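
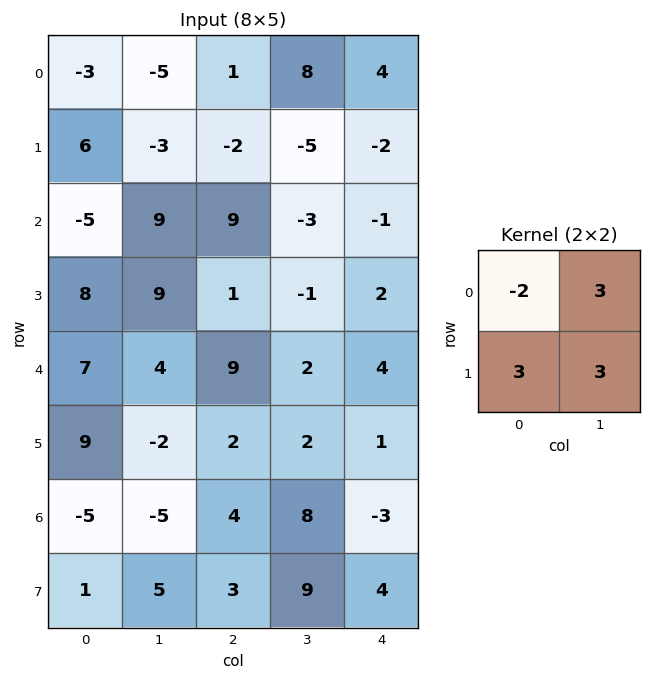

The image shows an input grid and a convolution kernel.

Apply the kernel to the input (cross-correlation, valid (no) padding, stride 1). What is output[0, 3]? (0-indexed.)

-25

The receptive field on the input at this output position is [8 4 / -5 -2]. Elementwise product with the kernel and sum: 8·-2 + 4·3 + -5·3 + -2·3.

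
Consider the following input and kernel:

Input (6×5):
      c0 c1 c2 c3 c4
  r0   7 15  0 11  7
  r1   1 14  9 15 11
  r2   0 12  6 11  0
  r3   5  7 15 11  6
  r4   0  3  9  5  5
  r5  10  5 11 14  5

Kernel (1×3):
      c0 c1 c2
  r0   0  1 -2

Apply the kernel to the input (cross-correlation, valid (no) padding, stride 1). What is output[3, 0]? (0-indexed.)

-23

The receptive field on the input at this output position is [5 7 15]. Elementwise product with the kernel and sum: 7·1 + 15·-2.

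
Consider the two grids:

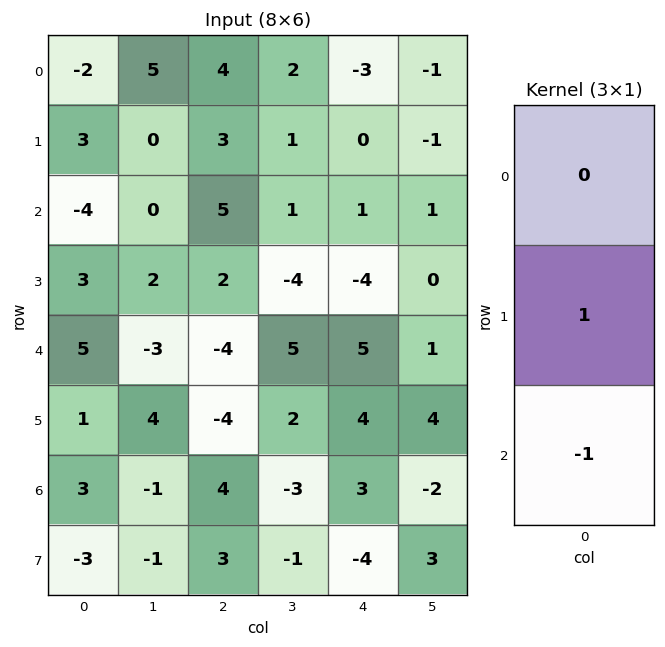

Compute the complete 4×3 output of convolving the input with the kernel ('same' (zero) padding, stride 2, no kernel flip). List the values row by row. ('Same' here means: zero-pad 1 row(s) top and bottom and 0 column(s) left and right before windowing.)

Output[0,0]: The receptive field on the zero-padded input at this output position is [0 / -2 / 3]. Elementwise product with the kernel and sum: -2·1 + 3·-1.
Output[0,1]: The receptive field on the zero-padded input at this output position is [0 / 4 / 3]. Elementwise product with the kernel and sum: 4·1 + 3·-1.

-5 1 -3
-7 3 5
4 0 1
6 1 7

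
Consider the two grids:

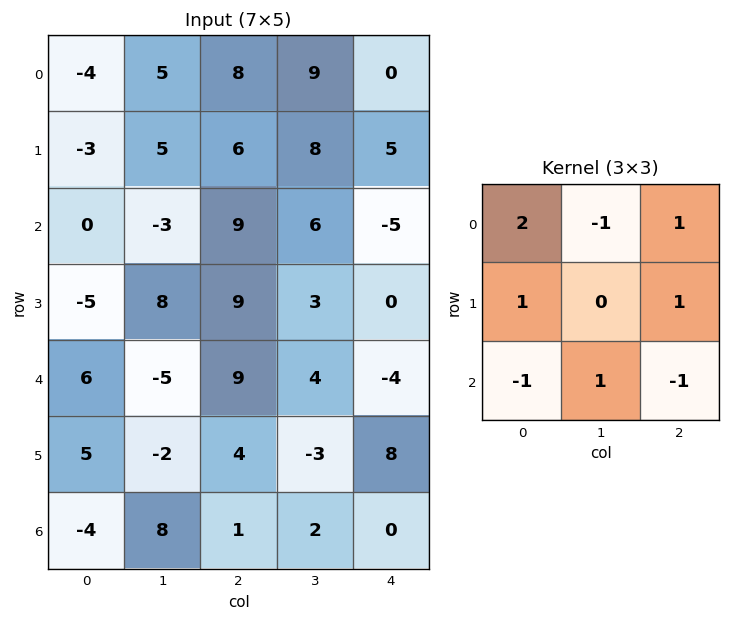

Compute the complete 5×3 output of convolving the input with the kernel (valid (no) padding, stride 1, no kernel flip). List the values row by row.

Output[0,0]: The receptive field on the input at this output position is [-4 5 8 / -3 5 6 / 0 -3 9]. Elementwise product with the kernel and sum: -4·2 + 5·-1 + 8·1 + -3·1 + 6·1 + 0·-1 + -3·1 + 9·-1.
Output[0,1]: The receptive field on the input at this output position is [5 8 9 / 5 6 8 / -3 9 6]. Elementwise product with the kernel and sum: 5·2 + 8·-1 + 9·1 + 5·1 + 8·1 + -3·-1 + 9·1 + 6·-1.

-14 30 20
8 13 7
-4 12 15
-5 18 5
46 -29 23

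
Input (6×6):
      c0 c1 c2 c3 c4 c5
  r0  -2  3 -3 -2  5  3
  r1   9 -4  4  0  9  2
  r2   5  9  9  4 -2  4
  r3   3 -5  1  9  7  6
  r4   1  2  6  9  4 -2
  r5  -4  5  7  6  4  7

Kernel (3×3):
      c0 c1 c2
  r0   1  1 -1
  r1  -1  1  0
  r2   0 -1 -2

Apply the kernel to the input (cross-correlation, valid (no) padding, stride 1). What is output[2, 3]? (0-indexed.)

-4

The receptive field on the input at this output position is [4 -2 4 / 9 7 6 / 9 4 -2]. Elementwise product with the kernel and sum: 4·1 + -2·1 + 4·-1 + 9·-1 + 7·1 + 4·-1 + -2·-2.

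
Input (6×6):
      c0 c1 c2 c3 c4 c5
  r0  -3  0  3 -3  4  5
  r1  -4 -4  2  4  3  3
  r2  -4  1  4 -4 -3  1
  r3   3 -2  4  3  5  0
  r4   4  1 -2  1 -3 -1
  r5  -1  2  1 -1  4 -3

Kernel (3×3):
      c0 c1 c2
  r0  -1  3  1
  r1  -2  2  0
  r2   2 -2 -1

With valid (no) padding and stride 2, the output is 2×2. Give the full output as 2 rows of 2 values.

-8 15
9 -24

Output[0,0]: The receptive field on the input at this output position is [-3 0 3 / -4 -4 2 / -4 1 4]. Elementwise product with the kernel and sum: -3·-1 + 0·3 + 3·1 + -4·-2 + -4·2 + -4·2 + 1·-2 + 4·-1.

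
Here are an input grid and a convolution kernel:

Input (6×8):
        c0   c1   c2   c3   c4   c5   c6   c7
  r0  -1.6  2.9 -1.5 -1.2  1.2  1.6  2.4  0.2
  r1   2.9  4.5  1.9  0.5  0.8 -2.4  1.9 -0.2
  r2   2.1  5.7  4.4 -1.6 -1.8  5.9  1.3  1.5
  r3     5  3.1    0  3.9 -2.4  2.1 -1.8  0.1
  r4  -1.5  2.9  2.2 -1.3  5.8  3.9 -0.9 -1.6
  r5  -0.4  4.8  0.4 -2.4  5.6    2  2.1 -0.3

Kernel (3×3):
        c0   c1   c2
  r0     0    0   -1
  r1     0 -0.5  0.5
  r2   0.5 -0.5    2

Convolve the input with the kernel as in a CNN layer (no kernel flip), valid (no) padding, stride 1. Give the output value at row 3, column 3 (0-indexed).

The receptive field on the input at this output position is [3.9 -2.4 2.1 / -1.3 5.8 3.9 / -2.4 5.6 2]. Elementwise product with the kernel and sum: 2.1·-1 + 5.8·-0.5 + 3.9·0.5 + -2.4·0.5 + 5.6·-0.5 + 2·2.

-3.05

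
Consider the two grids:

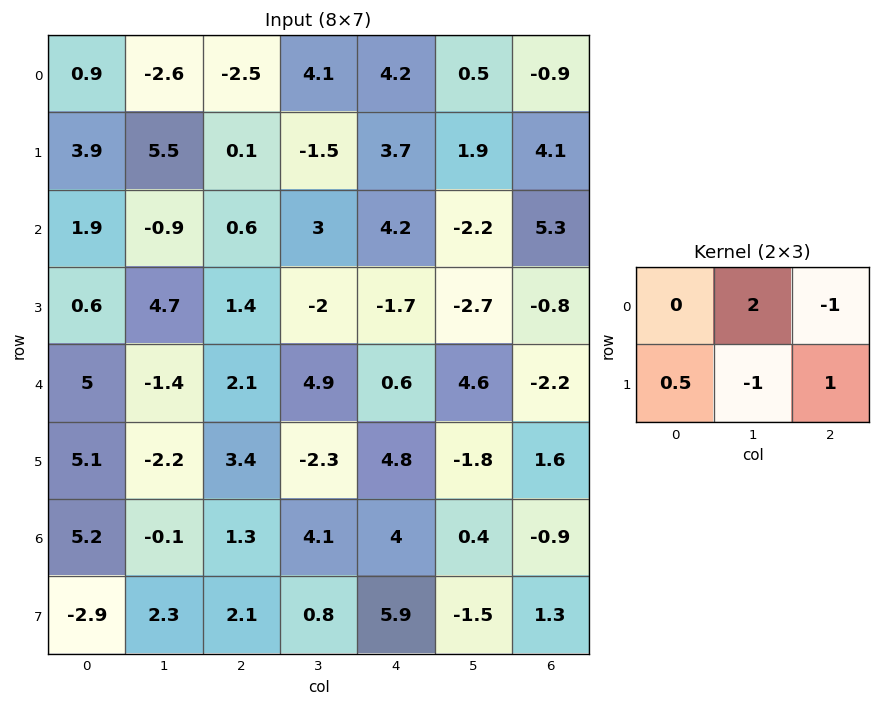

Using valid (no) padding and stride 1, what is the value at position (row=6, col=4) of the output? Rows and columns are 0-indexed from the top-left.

7.45

The receptive field on the input at this output position is [4 0.4 -0.9 / 5.9 -1.5 1.3]. Elementwise product with the kernel and sum: 0.4·2 + -0.9·-1 + 5.9·0.5 + -1.5·-1 + 1.3·1.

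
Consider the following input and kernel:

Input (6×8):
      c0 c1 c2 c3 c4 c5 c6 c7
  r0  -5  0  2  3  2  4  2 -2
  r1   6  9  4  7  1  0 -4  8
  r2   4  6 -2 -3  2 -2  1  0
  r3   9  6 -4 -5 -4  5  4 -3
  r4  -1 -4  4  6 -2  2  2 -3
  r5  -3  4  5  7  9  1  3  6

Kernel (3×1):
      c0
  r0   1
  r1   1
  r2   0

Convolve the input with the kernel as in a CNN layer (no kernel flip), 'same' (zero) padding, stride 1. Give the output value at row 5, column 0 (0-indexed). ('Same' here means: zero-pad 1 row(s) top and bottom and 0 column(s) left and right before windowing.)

-4

The receptive field on the zero-padded input at this output position is [-1 / -3 / 0]. Elementwise product with the kernel and sum: -1·1 + -3·1.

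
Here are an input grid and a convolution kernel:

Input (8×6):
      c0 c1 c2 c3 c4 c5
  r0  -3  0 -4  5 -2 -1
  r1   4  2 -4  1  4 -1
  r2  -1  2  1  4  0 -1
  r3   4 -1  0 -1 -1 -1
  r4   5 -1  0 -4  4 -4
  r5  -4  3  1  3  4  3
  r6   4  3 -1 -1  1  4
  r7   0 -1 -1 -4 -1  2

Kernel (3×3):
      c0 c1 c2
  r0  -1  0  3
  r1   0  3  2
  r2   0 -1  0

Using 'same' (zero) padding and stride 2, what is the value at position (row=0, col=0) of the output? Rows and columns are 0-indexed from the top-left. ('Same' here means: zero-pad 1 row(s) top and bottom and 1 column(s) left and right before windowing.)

The receptive field on the zero-padded input at this output position is [0 0 0 / 0 -3 0 / 0 4 2]. Elementwise product with the kernel and sum: 0·-1 + 0·3 + -3·3 + 0·2 + 4·-1.

-13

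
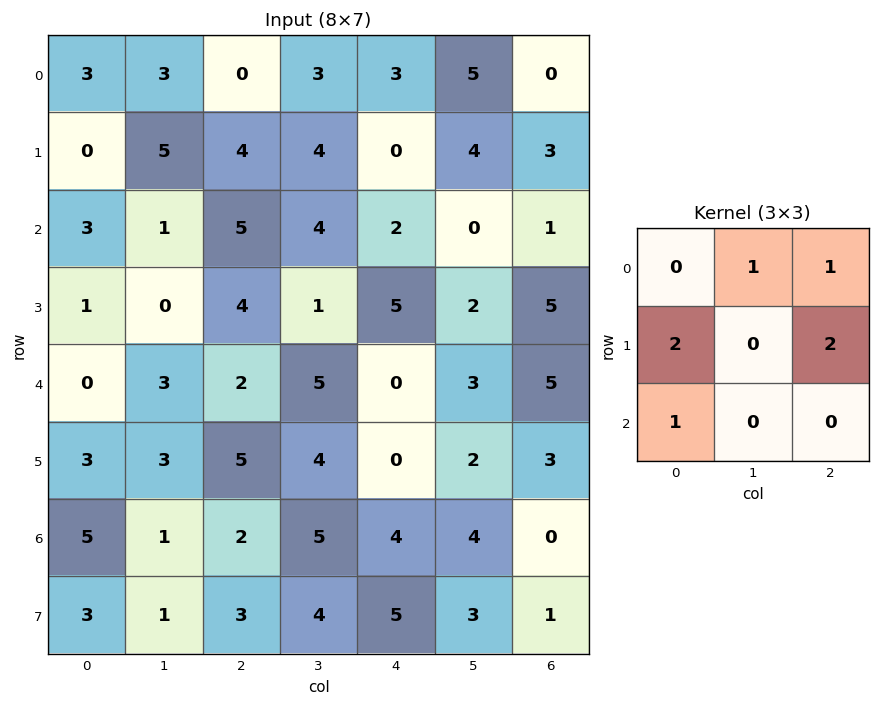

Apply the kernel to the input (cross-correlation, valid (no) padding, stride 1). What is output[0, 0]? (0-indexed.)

The receptive field on the input at this output position is [3 3 0 / 0 5 4 / 3 1 5]. Elementwise product with the kernel and sum: 3·1 + 0·1 + 0·2 + 4·2 + 3·1.

14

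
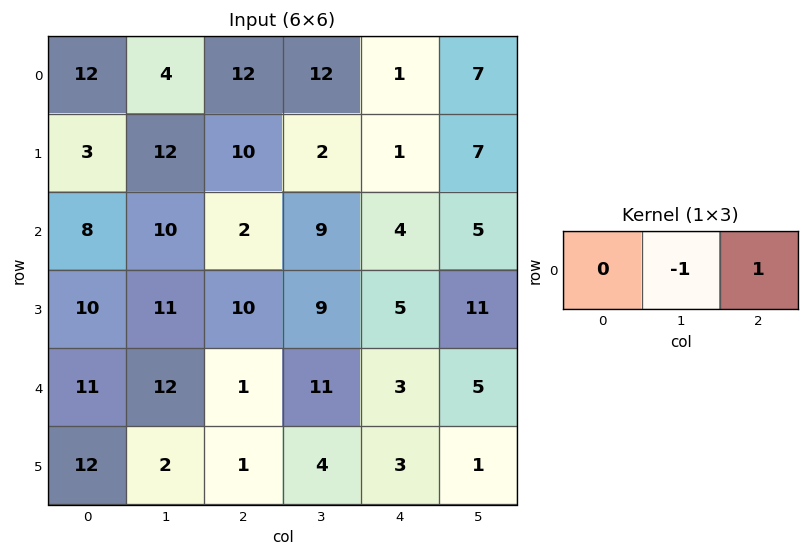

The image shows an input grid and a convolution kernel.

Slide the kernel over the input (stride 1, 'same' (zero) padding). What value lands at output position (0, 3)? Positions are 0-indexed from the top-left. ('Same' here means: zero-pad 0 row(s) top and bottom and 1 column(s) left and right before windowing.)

-11

The receptive field on the zero-padded input at this output position is [12 12 1]. Elementwise product with the kernel and sum: 12·-1 + 1·1.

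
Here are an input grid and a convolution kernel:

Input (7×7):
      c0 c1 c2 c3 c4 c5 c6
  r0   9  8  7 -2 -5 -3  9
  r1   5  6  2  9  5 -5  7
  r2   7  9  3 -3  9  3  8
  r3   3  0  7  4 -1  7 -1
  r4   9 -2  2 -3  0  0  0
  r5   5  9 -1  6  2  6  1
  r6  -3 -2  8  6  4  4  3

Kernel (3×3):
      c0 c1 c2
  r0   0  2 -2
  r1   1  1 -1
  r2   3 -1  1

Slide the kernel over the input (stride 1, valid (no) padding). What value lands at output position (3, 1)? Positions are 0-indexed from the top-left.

43

The receptive field on the input at this output position is [0 7 4 / -2 2 -3 / 9 -1 6]. Elementwise product with the kernel and sum: 7·2 + 4·-2 + -2·1 + 2·1 + -3·-1 + 9·3 + -1·-1 + 6·1.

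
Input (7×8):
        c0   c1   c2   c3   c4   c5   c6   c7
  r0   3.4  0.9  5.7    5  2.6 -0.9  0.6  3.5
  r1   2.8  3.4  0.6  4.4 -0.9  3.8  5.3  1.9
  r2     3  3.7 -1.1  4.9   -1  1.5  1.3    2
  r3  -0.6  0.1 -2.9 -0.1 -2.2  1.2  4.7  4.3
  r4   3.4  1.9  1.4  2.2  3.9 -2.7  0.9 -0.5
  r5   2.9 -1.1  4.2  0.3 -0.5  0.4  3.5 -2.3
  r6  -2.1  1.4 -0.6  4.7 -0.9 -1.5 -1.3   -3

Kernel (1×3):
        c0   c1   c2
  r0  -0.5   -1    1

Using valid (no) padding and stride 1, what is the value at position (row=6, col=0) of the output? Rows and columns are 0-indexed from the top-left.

The receptive field on the input at this output position is [-2.1 1.4 -0.6]. Elementwise product with the kernel and sum: -2.1·-0.5 + 1.4·-1 + -0.6·1.

-0.95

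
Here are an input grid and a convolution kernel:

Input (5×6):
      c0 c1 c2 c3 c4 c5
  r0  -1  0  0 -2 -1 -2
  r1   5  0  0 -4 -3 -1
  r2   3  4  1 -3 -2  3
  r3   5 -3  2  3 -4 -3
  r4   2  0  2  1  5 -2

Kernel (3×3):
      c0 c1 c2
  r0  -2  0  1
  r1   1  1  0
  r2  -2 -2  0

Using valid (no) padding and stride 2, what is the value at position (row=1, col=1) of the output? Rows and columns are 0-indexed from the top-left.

-5

The receptive field on the input at this output position is [1 -3 -2 / 2 3 -4 / 2 1 5]. Elementwise product with the kernel and sum: 1·-2 + -2·1 + 2·1 + 3·1 + 2·-2 + 1·-2.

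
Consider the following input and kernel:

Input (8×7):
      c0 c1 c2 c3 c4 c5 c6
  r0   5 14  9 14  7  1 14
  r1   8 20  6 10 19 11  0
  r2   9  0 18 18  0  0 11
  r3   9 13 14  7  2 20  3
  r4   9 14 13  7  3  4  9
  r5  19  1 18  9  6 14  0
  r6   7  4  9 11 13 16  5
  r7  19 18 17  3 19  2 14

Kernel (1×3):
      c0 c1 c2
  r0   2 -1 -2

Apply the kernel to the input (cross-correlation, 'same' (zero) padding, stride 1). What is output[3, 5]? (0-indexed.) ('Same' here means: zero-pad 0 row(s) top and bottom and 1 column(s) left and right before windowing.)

The receptive field on the zero-padded input at this output position is [2 20 3]. Elementwise product with the kernel and sum: 2·2 + 20·-1 + 3·-2.

-22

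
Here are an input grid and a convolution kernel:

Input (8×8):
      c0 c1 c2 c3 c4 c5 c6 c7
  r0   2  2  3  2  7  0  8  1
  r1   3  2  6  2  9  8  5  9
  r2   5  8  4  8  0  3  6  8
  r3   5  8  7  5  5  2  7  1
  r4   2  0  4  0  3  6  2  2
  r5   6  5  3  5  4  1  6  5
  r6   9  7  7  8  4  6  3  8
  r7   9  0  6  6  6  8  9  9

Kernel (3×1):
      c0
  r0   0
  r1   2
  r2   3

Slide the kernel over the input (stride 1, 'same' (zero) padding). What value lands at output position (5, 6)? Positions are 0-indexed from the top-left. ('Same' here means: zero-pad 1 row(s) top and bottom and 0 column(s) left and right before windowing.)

The receptive field on the zero-padded input at this output position is [2 / 6 / 3]. Elementwise product with the kernel and sum: 6·2 + 3·3.

21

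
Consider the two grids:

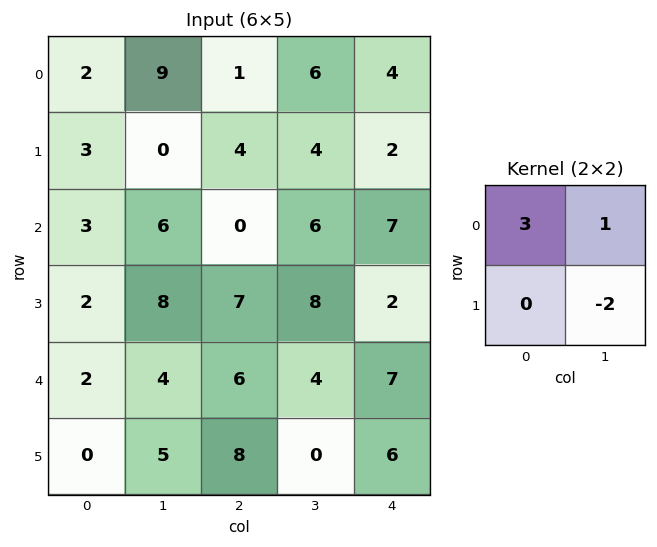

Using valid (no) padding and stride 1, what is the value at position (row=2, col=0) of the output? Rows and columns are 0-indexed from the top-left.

The receptive field on the input at this output position is [3 6 / 2 8]. Elementwise product with the kernel and sum: 3·3 + 6·1 + 8·-2.

-1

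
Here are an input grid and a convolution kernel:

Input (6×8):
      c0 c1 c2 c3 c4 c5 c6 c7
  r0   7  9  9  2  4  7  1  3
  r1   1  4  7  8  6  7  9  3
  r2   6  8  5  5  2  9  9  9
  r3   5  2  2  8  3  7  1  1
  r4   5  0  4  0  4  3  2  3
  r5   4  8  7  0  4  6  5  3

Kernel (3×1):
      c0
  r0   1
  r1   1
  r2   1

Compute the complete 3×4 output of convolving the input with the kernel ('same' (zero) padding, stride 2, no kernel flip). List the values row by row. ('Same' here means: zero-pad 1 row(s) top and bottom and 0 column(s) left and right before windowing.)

8 16 10 10
12 14 11 19
14 13 11 8

Output[0,0]: The receptive field on the zero-padded input at this output position is [0 / 7 / 1]. Elementwise product with the kernel and sum: 0·1 + 7·1 + 1·1.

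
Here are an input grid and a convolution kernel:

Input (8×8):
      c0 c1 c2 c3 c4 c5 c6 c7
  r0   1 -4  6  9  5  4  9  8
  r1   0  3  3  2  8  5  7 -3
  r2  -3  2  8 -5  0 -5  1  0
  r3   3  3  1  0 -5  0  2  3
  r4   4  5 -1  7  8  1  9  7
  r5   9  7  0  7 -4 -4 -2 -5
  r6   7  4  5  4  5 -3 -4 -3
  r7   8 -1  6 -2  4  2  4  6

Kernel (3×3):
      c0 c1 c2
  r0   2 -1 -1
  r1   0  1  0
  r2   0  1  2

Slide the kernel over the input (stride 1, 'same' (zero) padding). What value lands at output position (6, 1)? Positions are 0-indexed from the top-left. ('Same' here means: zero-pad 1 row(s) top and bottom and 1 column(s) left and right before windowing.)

The receptive field on the zero-padded input at this output position is [9 7 0 / 7 4 5 / 8 -1 6]. Elementwise product with the kernel and sum: 9·2 + 7·-1 + 0·-1 + 4·1 + -1·1 + 6·2.

26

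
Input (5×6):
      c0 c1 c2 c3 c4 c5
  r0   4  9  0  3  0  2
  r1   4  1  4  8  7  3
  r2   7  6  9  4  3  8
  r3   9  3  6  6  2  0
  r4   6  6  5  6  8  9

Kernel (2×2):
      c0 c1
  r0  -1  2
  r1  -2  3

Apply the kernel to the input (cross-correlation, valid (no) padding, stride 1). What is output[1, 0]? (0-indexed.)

The receptive field on the input at this output position is [4 1 / 7 6]. Elementwise product with the kernel and sum: 4·-1 + 1·2 + 7·-2 + 6·3.

2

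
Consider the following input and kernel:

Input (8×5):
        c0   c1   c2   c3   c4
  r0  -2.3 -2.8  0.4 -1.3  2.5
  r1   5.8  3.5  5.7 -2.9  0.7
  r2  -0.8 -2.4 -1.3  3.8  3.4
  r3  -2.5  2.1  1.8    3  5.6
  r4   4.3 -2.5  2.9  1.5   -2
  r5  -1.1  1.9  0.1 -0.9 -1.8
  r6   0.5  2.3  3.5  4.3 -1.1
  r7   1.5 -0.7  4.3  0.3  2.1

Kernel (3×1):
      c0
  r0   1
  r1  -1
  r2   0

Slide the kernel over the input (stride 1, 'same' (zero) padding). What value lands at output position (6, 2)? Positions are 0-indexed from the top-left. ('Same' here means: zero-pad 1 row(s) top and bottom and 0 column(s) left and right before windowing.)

The receptive field on the zero-padded input at this output position is [0.1 / 3.5 / 4.3]. Elementwise product with the kernel and sum: 0.1·1 + 3.5·-1.

-3.4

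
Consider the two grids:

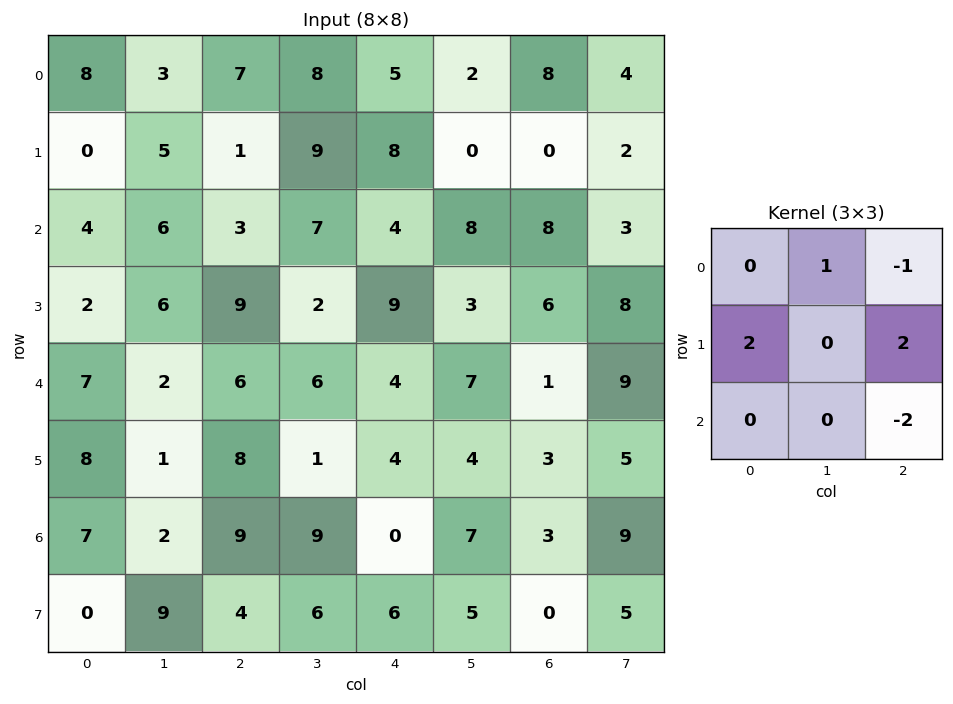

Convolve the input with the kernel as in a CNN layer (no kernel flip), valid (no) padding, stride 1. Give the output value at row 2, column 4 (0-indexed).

28

The receptive field on the input at this output position is [4 8 8 / 9 3 6 / 4 7 1]. Elementwise product with the kernel and sum: 8·1 + 8·-1 + 9·2 + 6·2 + 1·-2.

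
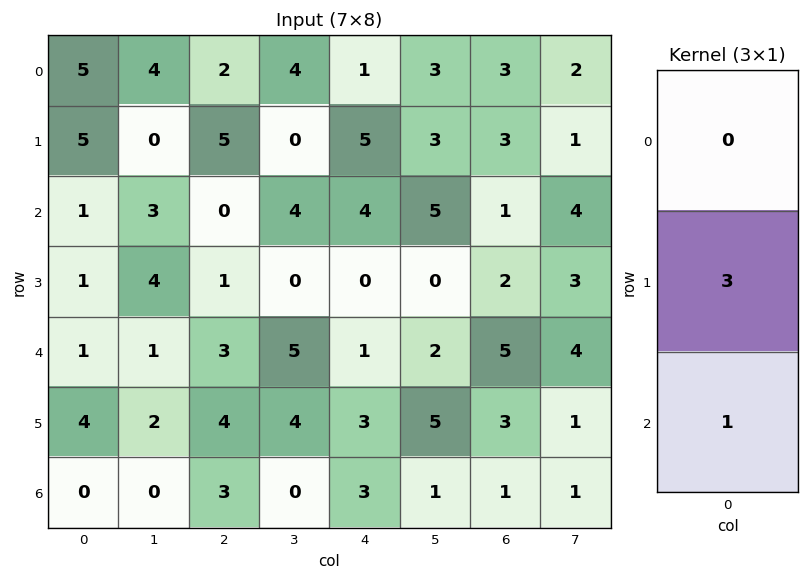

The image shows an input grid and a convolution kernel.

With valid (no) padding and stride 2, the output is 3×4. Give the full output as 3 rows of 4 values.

16 15 19 10
4 6 1 11
12 15 12 10

Output[0,0]: The receptive field on the input at this output position is [5 / 5 / 1]. Elementwise product with the kernel and sum: 5·3 + 1·1.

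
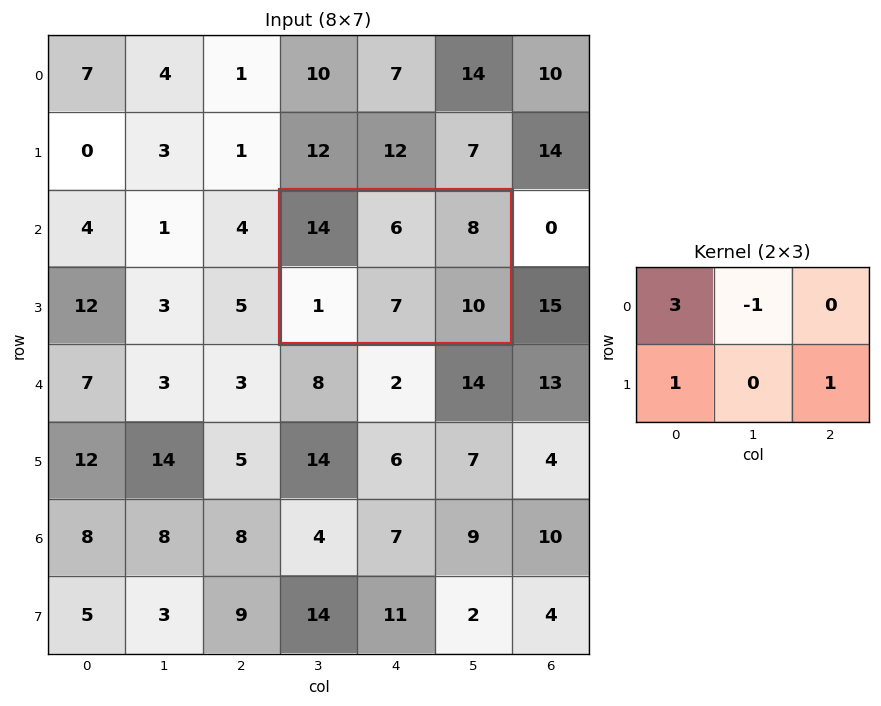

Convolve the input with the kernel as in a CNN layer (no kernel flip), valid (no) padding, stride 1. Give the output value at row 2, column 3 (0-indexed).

47

The receptive field on the input at this output position is [14 6 8 / 1 7 10]. Elementwise product with the kernel and sum: 14·3 + 6·-1 + 1·1 + 10·1.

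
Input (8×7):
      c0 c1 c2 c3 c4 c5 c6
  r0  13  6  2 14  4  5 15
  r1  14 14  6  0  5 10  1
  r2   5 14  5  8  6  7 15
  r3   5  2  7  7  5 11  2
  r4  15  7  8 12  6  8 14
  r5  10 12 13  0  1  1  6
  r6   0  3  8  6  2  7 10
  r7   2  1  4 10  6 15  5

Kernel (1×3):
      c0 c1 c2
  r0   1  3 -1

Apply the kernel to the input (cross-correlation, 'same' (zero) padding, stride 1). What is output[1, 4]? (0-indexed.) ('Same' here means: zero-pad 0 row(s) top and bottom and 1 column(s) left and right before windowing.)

The receptive field on the zero-padded input at this output position is [0 5 10]. Elementwise product with the kernel and sum: 0·1 + 5·3 + 10·-1.

5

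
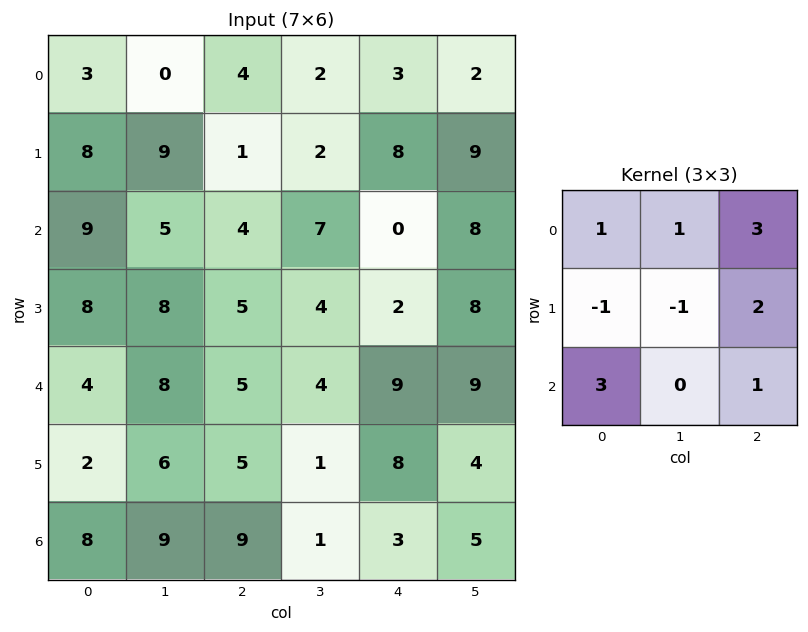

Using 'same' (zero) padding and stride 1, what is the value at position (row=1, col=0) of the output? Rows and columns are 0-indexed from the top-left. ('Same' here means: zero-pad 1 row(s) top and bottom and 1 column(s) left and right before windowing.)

The receptive field on the zero-padded input at this output position is [0 3 0 / 0 8 9 / 0 9 5]. Elementwise product with the kernel and sum: 0·1 + 3·1 + 0·3 + 0·-1 + 8·-1 + 9·2 + 0·3 + 5·1.

18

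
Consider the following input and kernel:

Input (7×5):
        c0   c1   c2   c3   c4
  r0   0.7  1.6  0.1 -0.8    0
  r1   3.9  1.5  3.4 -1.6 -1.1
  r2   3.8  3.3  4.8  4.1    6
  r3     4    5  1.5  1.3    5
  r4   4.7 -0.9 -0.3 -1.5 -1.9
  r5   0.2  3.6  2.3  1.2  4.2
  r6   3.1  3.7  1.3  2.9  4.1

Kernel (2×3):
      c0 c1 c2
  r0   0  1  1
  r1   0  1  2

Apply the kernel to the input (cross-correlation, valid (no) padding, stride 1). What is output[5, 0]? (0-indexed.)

The receptive field on the input at this output position is [0.2 3.6 2.3 / 3.1 3.7 1.3]. Elementwise product with the kernel and sum: 3.6·1 + 2.3·1 + 3.7·1 + 1.3·2.

12.2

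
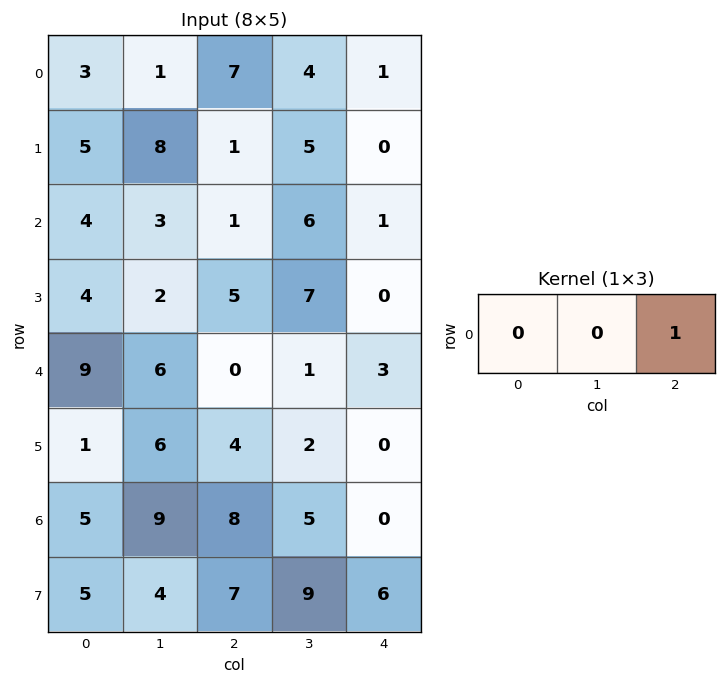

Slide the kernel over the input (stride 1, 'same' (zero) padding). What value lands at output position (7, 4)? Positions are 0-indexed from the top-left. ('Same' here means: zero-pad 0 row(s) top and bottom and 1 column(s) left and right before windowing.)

The receptive field on the zero-padded input at this output position is [9 6 0]. Elementwise product with the kernel and sum: 0·1.

0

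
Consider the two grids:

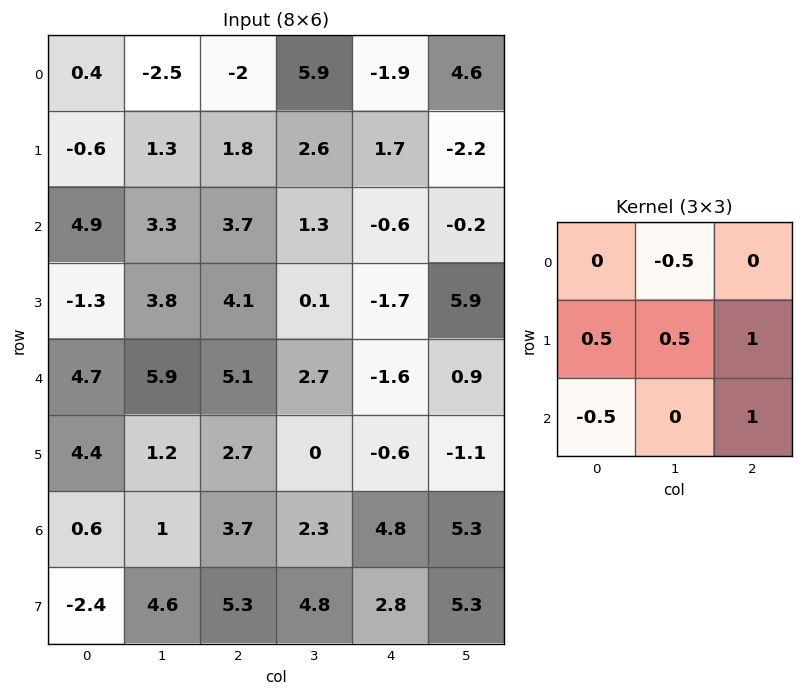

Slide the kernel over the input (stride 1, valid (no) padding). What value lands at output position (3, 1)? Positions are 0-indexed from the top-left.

The receptive field on the input at this output position is [3.8 4.1 0.1 / 5.9 5.1 2.7 / 1.2 2.7 0]. Elementwise product with the kernel and sum: 4.1·-0.5 + 5.9·0.5 + 5.1·0.5 + 2.7·1 + 1.2·-0.5 + 0·1.

5.55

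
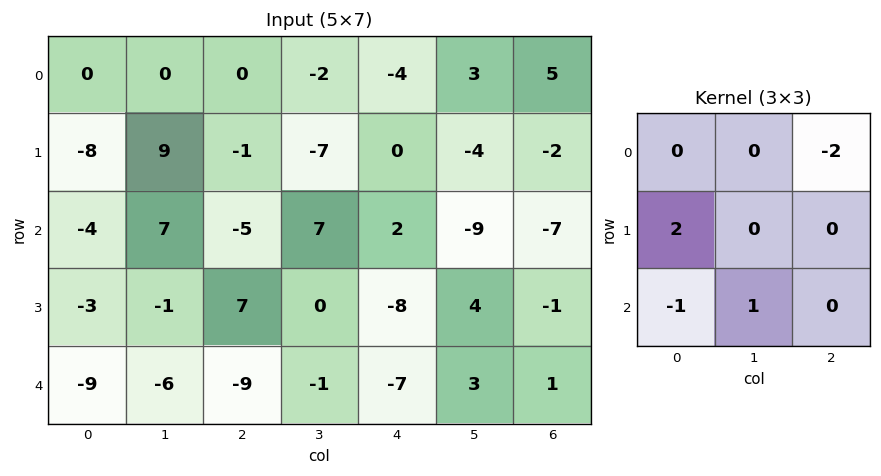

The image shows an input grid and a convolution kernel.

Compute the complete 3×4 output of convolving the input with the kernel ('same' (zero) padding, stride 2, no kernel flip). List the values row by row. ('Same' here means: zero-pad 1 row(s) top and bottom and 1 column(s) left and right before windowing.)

Output[0,0]: The receptive field on the zero-padded input at this output position is [0 0 0 / 0 0 0 / 0 -8 9]. Elementwise product with the kernel and sum: 0·-2 + 0·2 + 0·-1 + -8·1.

-8 -10 3 8
-21 36 14 -23
2 -12 -10 6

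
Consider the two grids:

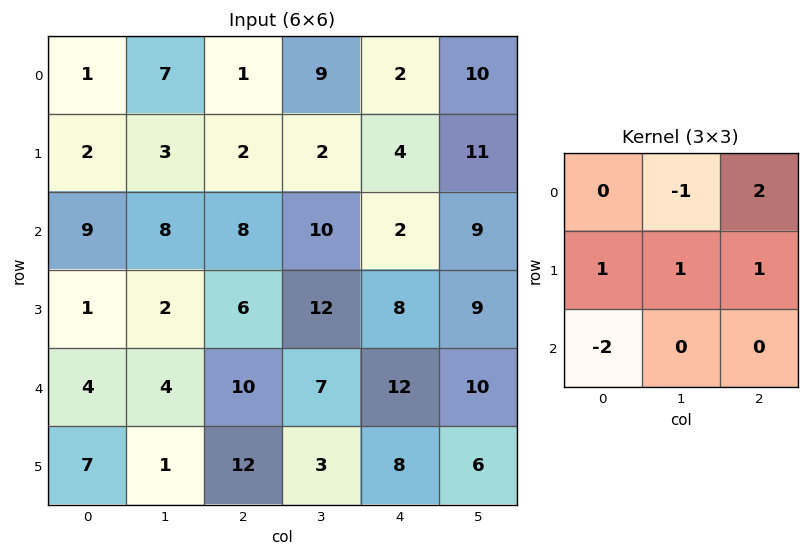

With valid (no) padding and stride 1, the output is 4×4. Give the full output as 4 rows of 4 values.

Output[0,0]: The receptive field on the input at this output position is [1 7 1 / 2 3 2 / 9 8 8]. Elementwise product with the kernel and sum: 7·-1 + 1·2 + 2·1 + 3·1 + 2·1 + 9·-2.

-16 8 -13 15
24 24 14 15
9 24 0 31
14 37 9 33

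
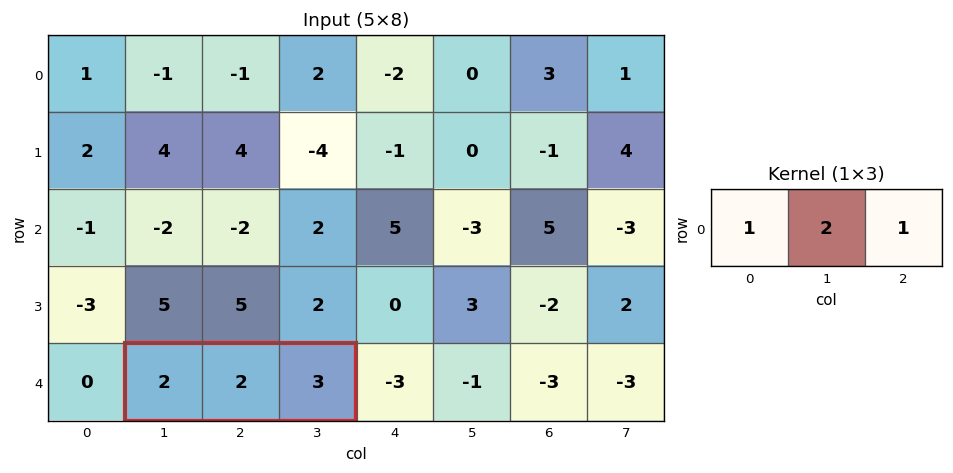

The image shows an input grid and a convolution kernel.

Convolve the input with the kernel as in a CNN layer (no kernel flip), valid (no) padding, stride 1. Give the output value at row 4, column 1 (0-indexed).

9

The receptive field on the input at this output position is [2 2 3]. Elementwise product with the kernel and sum: 2·1 + 2·2 + 3·1.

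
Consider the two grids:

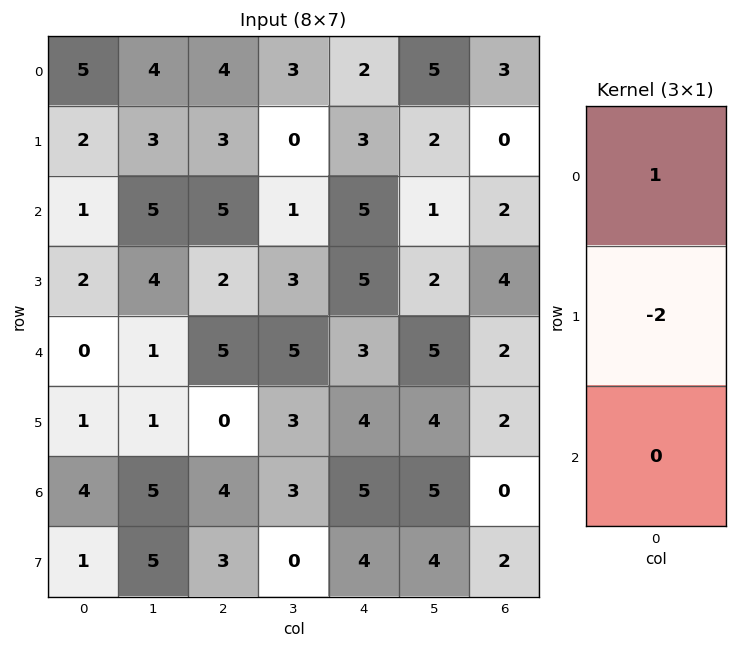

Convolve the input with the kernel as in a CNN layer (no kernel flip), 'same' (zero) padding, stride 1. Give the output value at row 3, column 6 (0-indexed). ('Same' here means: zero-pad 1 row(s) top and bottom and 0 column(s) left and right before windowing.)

The receptive field on the zero-padded input at this output position is [2 / 4 / 2]. Elementwise product with the kernel and sum: 2·1 + 4·-2.

-6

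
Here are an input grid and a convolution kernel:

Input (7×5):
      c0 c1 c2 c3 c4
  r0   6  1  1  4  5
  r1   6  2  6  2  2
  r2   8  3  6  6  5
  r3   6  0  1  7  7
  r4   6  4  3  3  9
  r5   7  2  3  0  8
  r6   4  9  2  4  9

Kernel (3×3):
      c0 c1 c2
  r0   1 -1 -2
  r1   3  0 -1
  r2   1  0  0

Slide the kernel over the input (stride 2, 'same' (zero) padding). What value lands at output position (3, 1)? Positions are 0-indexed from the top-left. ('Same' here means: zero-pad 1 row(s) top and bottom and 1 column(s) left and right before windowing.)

The receptive field on the zero-padded input at this output position is [2 3 0 / 9 2 4 / 0 0 0]. Elementwise product with the kernel and sum: 2·1 + 3·-1 + 0·-2 + 9·3 + 4·-1 + 0·1.

22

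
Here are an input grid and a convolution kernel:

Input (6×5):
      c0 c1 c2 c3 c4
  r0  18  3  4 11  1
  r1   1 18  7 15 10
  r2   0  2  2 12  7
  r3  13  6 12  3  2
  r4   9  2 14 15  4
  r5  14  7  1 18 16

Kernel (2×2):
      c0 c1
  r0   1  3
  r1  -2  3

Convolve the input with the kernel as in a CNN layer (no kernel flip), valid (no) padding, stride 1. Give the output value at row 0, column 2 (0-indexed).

The receptive field on the input at this output position is [4 11 / 7 15]. Elementwise product with the kernel and sum: 4·1 + 11·3 + 7·-2 + 15·3.

68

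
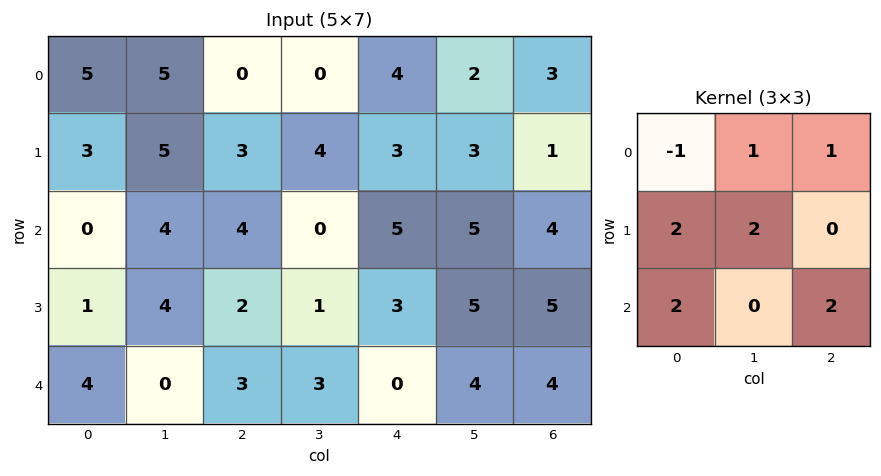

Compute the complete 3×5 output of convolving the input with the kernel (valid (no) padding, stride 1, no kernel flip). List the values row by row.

Output[0,0]: The receptive field on the input at this output position is [5 5 0 / 3 5 3 / 0 4 4]. Elementwise product with the kernel and sum: 5·-1 + 5·1 + 0·1 + 3·2 + 5·2 + 0·2 + 4·2.
Output[0,1]: The receptive field on the input at this output position is [5 0 0 / 5 3 4 / 4 4 0]. Elementwise product with the kernel and sum: 5·-1 + 0·1 + 0·1 + 5·2 + 3·2 + 4·2 + 0·2.

24 19 36 30 31
19 28 22 24 37
32 18 13 32 28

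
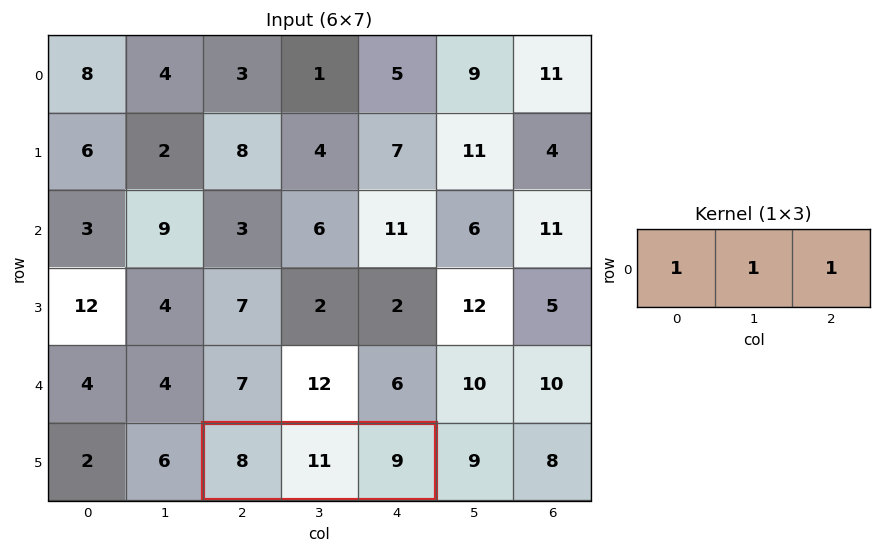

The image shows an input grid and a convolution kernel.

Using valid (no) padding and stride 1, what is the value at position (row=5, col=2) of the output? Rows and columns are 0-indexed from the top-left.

The receptive field on the input at this output position is [8 11 9]. Elementwise product with the kernel and sum: 8·1 + 11·1 + 9·1.

28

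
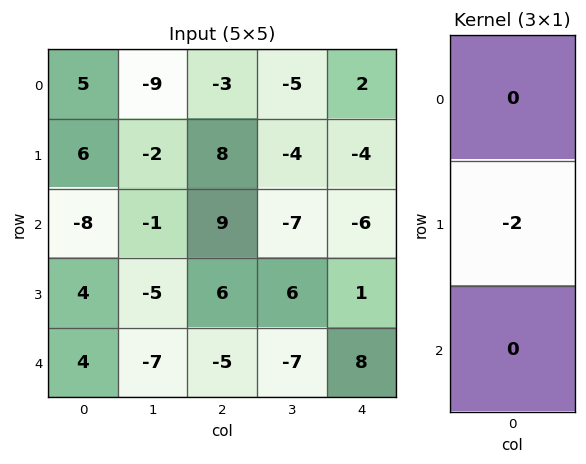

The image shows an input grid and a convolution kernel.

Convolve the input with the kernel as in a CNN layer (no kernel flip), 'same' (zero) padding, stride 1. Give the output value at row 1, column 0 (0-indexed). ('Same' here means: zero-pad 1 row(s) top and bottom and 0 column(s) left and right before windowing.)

-12

The receptive field on the zero-padded input at this output position is [5 / 6 / -8]. Elementwise product with the kernel and sum: 6·-2.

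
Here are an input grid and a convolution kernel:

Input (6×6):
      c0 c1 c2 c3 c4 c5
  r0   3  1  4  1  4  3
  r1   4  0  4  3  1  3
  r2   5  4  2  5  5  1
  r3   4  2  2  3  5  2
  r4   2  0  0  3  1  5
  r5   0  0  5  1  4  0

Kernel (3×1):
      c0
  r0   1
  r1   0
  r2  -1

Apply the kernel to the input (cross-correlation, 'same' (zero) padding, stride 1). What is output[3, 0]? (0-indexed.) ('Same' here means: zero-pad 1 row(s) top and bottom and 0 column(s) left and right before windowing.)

3

The receptive field on the zero-padded input at this output position is [5 / 4 / 2]. Elementwise product with the kernel and sum: 5·1 + 2·-1.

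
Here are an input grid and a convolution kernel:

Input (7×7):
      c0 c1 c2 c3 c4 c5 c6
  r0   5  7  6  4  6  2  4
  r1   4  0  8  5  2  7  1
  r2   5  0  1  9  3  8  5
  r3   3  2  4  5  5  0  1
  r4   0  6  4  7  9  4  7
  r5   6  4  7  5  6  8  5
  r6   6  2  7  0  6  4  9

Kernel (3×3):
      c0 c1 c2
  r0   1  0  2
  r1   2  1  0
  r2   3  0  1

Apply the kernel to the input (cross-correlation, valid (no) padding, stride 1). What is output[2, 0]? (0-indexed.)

19

The receptive field on the input at this output position is [5 0 1 / 3 2 4 / 0 6 4]. Elementwise product with the kernel and sum: 5·1 + 1·2 + 3·2 + 2·1 + 0·3 + 4·1.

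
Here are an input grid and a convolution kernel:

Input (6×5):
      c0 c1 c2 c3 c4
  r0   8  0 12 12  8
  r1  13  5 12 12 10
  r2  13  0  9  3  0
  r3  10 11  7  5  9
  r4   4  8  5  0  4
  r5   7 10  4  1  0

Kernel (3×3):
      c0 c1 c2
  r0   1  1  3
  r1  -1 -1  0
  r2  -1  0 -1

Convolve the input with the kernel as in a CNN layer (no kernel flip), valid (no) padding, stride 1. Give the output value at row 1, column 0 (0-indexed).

The receptive field on the input at this output position is [13 5 12 / 13 0 9 / 10 11 7]. Elementwise product with the kernel and sum: 13·1 + 5·1 + 12·3 + 13·-1 + 0·-1 + 10·-1 + 7·-1.

24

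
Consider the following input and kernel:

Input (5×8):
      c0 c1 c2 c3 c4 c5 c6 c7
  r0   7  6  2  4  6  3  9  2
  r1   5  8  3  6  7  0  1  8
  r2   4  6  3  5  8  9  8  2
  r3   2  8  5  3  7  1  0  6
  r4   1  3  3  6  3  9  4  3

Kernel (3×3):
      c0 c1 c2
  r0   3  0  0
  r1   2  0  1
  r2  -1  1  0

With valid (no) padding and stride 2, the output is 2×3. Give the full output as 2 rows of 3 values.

36 21 34
23 29 44

Output[0,0]: The receptive field on the input at this output position is [7 6 2 / 5 8 3 / 4 6 3]. Elementwise product with the kernel and sum: 7·3 + 5·2 + 3·1 + 4·-1 + 6·1.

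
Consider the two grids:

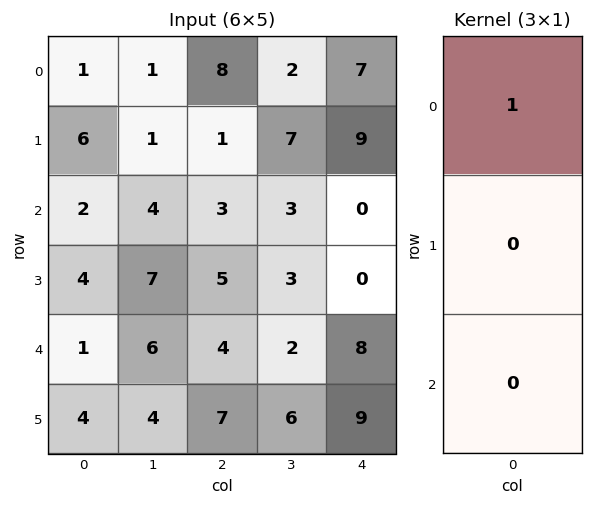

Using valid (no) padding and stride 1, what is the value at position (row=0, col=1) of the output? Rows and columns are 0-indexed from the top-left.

1

The receptive field on the input at this output position is [1 / 1 / 4]. Elementwise product with the kernel and sum: 1·1.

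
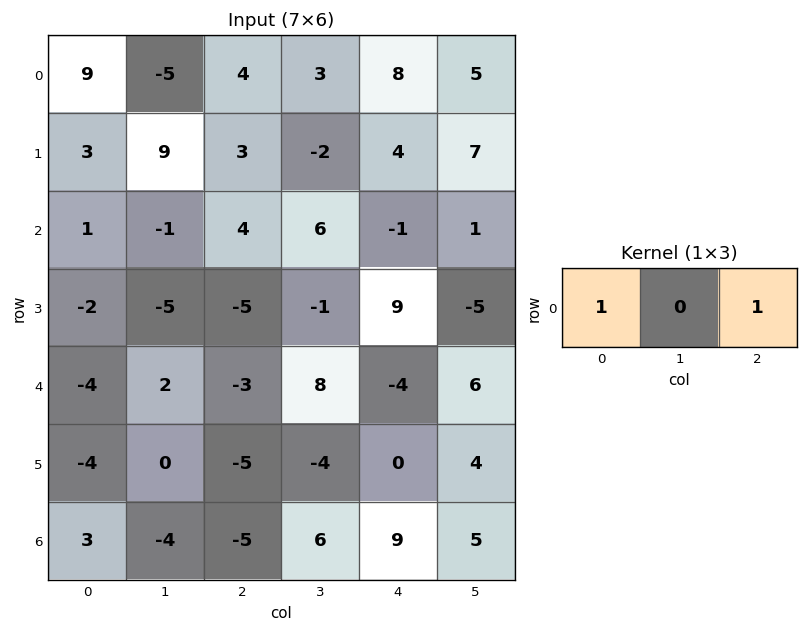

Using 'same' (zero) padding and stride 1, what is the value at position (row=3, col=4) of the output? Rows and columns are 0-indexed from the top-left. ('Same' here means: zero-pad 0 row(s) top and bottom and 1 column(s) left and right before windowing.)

The receptive field on the zero-padded input at this output position is [-1 9 -5]. Elementwise product with the kernel and sum: -1·1 + -5·1.

-6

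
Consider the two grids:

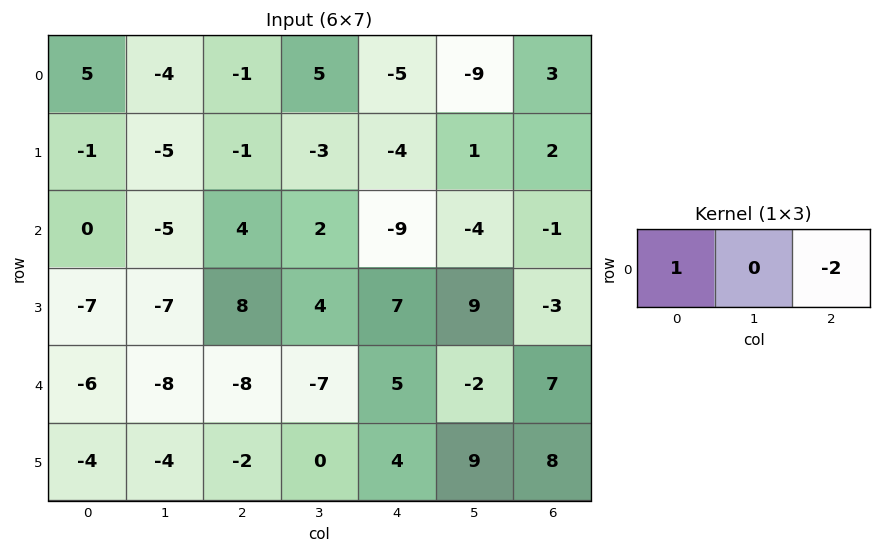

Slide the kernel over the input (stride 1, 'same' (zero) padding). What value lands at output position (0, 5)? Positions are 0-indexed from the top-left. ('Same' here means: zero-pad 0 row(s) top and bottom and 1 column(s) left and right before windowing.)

-11

The receptive field on the zero-padded input at this output position is [-5 -9 3]. Elementwise product with the kernel and sum: -5·1 + 3·-2.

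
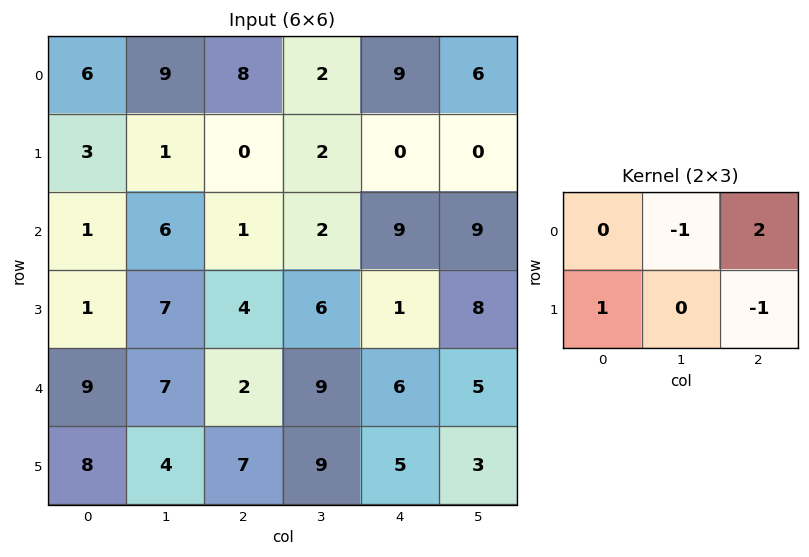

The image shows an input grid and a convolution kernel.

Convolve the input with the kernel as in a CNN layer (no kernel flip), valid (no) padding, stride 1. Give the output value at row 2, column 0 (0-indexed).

-7

The receptive field on the input at this output position is [1 6 1 / 1 7 4]. Elementwise product with the kernel and sum: 6·-1 + 1·2 + 1·1 + 4·-1.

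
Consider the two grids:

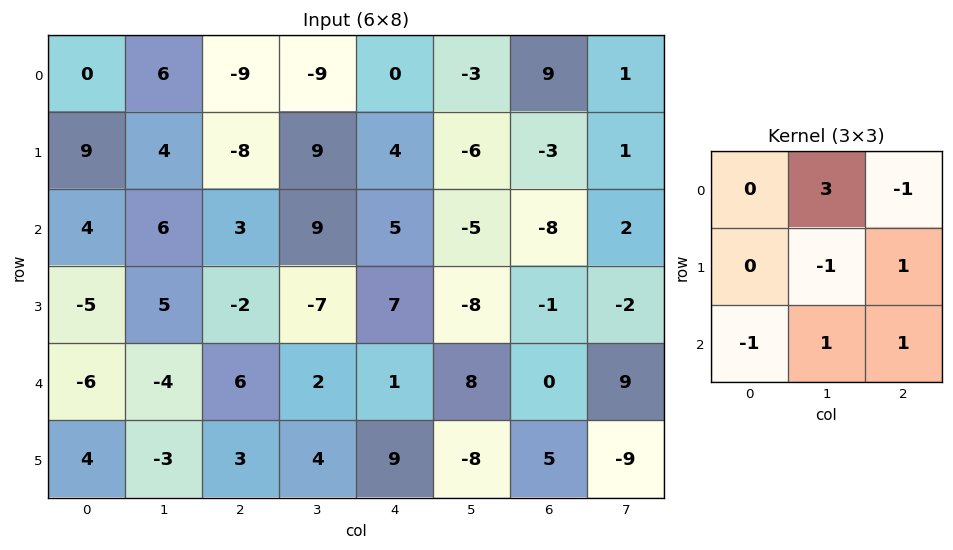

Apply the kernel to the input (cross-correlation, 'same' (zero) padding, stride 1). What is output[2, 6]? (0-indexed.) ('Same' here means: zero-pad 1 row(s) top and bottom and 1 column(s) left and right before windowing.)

5

The receptive field on the zero-padded input at this output position is [-6 -3 1 / -5 -8 2 / -8 -1 -2]. Elementwise product with the kernel and sum: -3·3 + 1·-1 + -8·-1 + 2·1 + -8·-1 + -1·1 + -2·1.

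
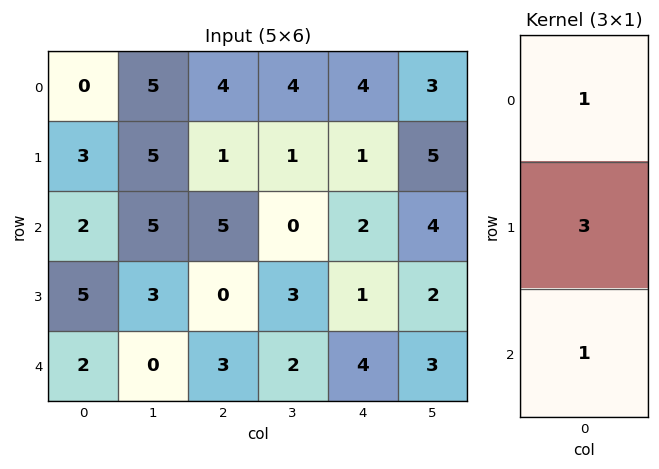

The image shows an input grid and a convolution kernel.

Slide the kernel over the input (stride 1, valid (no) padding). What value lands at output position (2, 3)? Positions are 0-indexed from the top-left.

The receptive field on the input at this output position is [0 / 3 / 2]. Elementwise product with the kernel and sum: 0·1 + 3·3 + 2·1.

11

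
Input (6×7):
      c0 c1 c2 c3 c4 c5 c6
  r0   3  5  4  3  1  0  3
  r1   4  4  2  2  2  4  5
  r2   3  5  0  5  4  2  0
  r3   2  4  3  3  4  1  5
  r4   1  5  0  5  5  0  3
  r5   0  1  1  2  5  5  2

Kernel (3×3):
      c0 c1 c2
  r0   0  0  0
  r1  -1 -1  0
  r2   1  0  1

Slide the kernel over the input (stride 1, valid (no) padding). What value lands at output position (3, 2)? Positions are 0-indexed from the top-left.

1

The receptive field on the input at this output position is [3 3 4 / 0 5 5 / 1 2 5]. Elementwise product with the kernel and sum: 0·-1 + 5·-1 + 1·1 + 5·1.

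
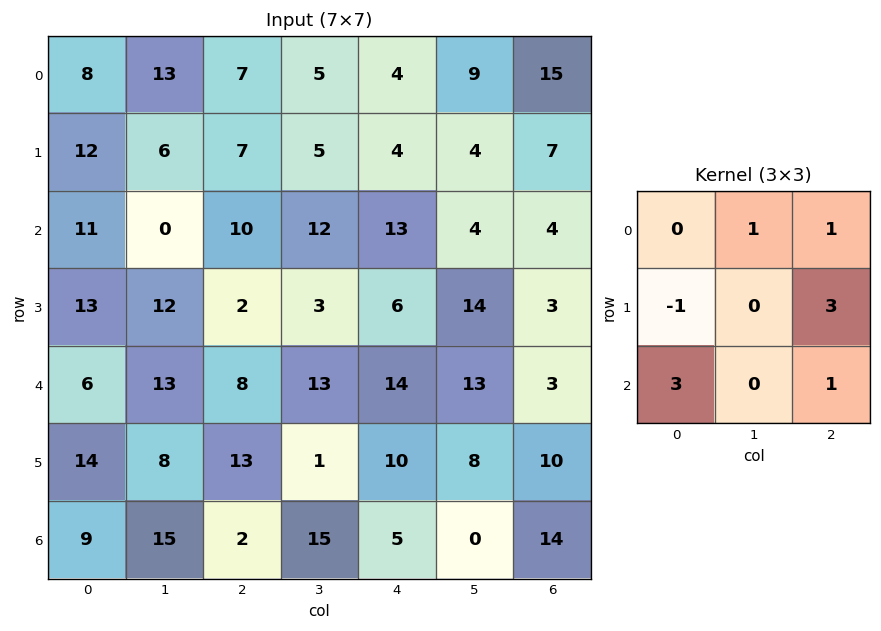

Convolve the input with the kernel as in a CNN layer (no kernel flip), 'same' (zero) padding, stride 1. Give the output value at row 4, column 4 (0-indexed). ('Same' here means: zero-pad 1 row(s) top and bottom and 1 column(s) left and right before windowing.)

57

The receptive field on the zero-padded input at this output position is [3 6 14 / 13 14 13 / 1 10 8]. Elementwise product with the kernel and sum: 6·1 + 14·1 + 13·-1 + 13·3 + 1·3 + 8·1.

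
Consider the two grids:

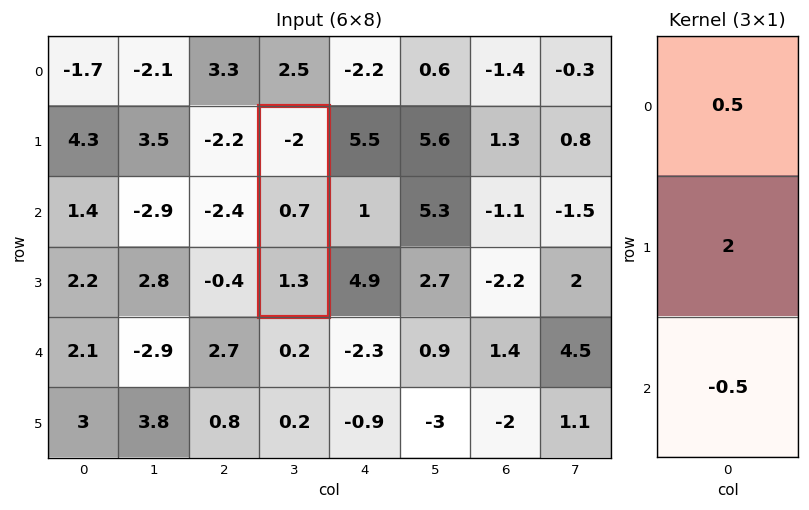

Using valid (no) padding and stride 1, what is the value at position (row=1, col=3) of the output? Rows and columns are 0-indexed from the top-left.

The receptive field on the input at this output position is [-2 / 0.7 / 1.3]. Elementwise product with the kernel and sum: -2·0.5 + 0.7·2 + 1.3·-0.5.

-0.25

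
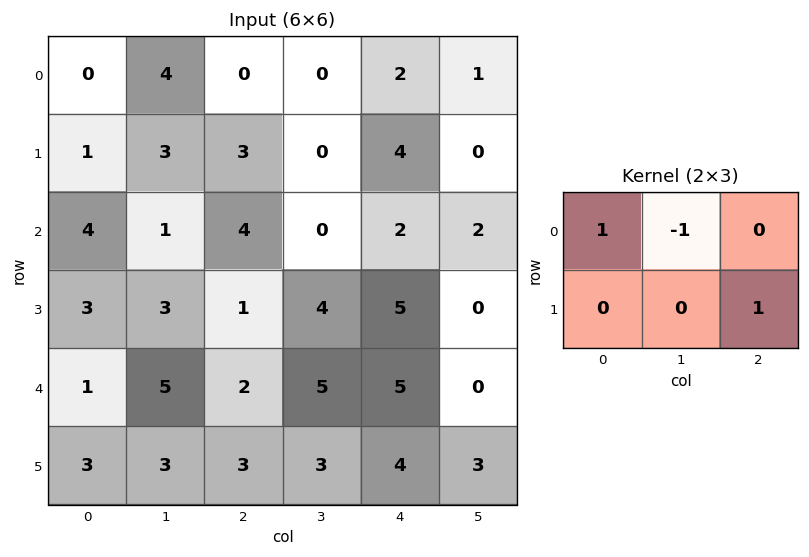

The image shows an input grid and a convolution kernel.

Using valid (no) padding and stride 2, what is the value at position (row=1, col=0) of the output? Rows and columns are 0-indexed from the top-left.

4

The receptive field on the input at this output position is [4 1 4 / 3 3 1]. Elementwise product with the kernel and sum: 4·1 + 1·-1 + 1·1.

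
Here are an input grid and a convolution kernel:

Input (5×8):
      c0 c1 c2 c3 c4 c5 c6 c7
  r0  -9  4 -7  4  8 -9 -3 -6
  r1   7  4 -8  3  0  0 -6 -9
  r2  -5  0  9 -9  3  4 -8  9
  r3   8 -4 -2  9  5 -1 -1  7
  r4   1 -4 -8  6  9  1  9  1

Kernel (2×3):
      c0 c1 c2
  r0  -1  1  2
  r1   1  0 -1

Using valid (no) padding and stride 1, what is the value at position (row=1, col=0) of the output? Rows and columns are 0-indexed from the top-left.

-33

The receptive field on the input at this output position is [7 4 -8 / -5 0 9]. Elementwise product with the kernel and sum: 7·-1 + 4·1 + -8·2 + -5·1 + 9·-1.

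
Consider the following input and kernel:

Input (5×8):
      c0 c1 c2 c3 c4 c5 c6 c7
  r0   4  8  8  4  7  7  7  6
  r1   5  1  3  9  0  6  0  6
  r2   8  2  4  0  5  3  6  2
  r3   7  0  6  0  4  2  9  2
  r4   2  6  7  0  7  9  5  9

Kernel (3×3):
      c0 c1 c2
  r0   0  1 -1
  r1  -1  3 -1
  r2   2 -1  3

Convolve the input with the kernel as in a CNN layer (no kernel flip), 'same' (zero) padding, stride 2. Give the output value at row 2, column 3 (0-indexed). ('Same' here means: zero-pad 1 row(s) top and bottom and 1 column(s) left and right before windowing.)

The receptive field on the zero-padded input at this output position is [2 9 2 / 9 5 9 / 0 0 0]. Elementwise product with the kernel and sum: 9·1 + 2·-1 + 9·-1 + 5·3 + 9·-1 + 0·2 + 0·-1 + 0·3.

4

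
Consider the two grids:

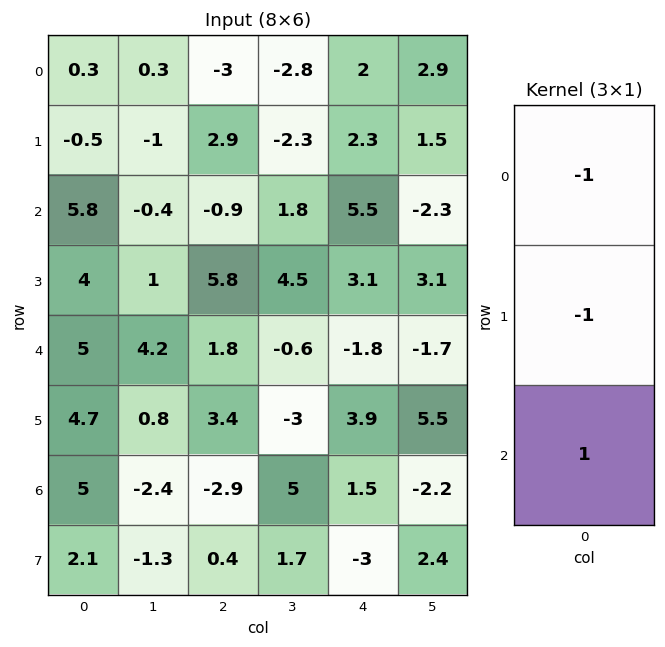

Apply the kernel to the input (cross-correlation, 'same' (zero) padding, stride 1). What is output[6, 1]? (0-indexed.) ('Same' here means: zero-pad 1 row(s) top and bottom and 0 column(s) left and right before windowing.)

The receptive field on the zero-padded input at this output position is [0.8 / -2.4 / -1.3]. Elementwise product with the kernel and sum: 0.8·-1 + -2.4·-1 + -1.3·1.

0.3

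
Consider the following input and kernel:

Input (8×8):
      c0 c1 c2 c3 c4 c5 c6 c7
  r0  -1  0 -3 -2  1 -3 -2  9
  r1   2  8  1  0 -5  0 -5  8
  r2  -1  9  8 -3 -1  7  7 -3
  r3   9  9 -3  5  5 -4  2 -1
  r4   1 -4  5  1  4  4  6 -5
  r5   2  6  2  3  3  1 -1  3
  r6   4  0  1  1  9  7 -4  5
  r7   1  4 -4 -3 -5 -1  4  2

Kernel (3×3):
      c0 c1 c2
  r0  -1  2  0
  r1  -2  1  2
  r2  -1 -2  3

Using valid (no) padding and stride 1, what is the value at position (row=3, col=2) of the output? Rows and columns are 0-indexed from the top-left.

The receptive field on the input at this output position is [-3 5 5 / 5 1 4 / 2 3 3]. Elementwise product with the kernel and sum: -3·-1 + 5·2 + 5·-2 + 1·1 + 4·2 + 2·-1 + 3·-2 + 3·3.

13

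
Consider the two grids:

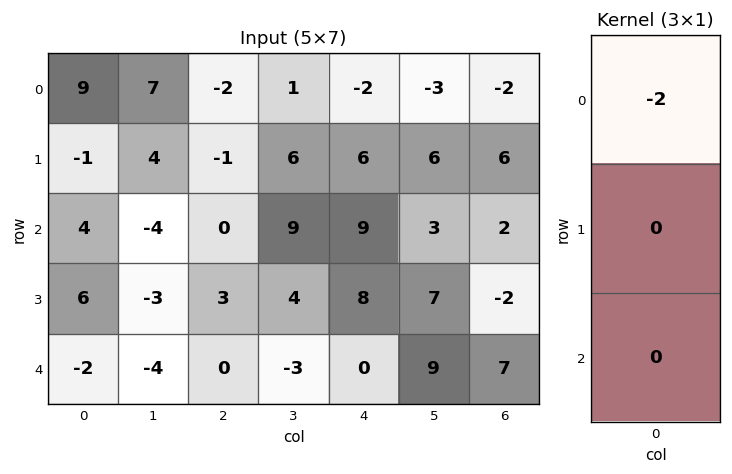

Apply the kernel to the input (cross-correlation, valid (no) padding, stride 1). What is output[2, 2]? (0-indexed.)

0

The receptive field on the input at this output position is [0 / 3 / 0]. Elementwise product with the kernel and sum: 0·-2.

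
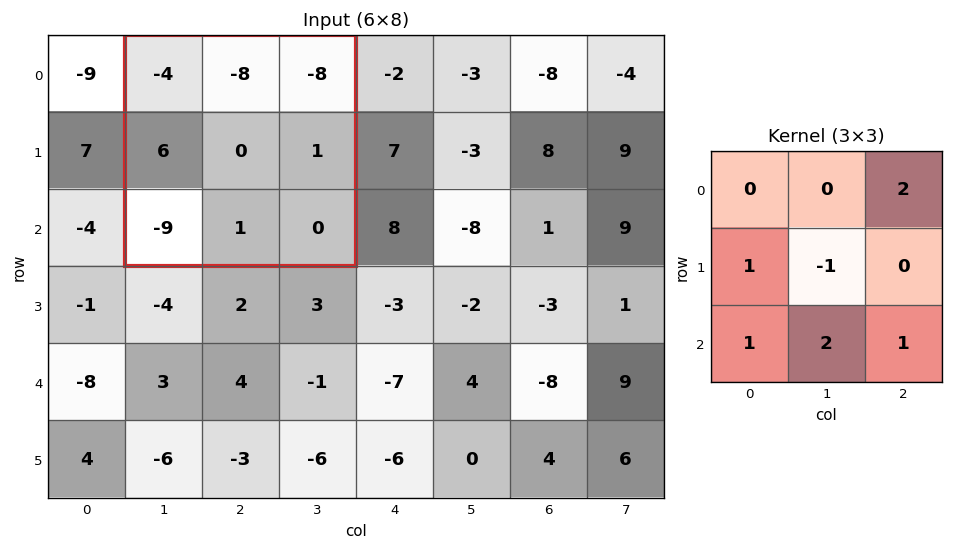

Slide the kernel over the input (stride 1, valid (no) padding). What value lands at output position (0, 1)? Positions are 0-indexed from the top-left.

The receptive field on the input at this output position is [-4 -8 -8 / 6 0 1 / -9 1 0]. Elementwise product with the kernel and sum: -8·2 + 6·1 + 0·-1 + -9·1 + 1·2 + 0·1.

-17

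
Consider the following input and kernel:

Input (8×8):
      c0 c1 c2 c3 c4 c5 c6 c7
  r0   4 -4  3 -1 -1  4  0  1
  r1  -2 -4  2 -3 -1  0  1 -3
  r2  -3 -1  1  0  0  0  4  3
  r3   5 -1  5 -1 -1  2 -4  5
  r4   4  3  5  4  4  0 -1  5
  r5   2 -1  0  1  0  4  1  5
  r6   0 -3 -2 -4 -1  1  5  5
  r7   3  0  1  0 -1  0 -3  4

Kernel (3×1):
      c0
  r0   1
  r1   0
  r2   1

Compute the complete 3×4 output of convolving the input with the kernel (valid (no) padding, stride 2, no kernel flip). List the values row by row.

1 4 -1 4
1 6 4 3
4 3 3 4

Output[0,0]: The receptive field on the input at this output position is [4 / -2 / -3]. Elementwise product with the kernel and sum: 4·1 + -3·1.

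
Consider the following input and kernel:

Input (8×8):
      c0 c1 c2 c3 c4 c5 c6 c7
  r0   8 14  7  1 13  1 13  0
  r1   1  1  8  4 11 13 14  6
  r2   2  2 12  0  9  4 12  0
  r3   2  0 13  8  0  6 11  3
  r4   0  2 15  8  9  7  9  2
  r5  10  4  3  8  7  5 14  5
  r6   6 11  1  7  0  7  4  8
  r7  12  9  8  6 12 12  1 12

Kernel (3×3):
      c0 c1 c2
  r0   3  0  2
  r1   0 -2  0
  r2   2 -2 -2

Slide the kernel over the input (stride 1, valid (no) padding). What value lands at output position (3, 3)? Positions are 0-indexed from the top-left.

10

The receptive field on the input at this output position is [8 0 6 / 8 9 7 / 8 7 5]. Elementwise product with the kernel and sum: 8·3 + 6·2 + 9·-2 + 8·2 + 7·-2 + 5·-2.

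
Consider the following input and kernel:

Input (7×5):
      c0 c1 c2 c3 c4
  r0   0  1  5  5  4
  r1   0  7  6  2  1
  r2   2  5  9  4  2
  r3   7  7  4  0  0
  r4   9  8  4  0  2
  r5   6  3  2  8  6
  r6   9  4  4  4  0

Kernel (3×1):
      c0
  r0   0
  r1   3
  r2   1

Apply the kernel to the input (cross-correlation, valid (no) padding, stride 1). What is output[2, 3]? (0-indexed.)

0

The receptive field on the input at this output position is [4 / 0 / 0]. Elementwise product with the kernel and sum: 0·3 + 0·1.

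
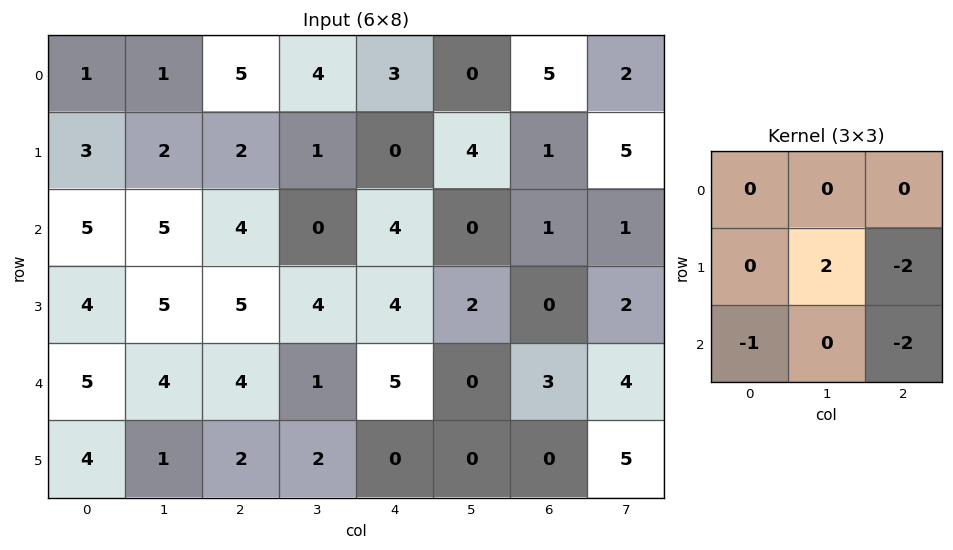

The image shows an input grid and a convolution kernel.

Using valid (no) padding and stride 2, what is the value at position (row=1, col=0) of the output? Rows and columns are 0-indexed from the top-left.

-13

The receptive field on the input at this output position is [5 5 4 / 4 5 5 / 5 4 4]. Elementwise product with the kernel and sum: 5·2 + 5·-2 + 5·-1 + 4·-2.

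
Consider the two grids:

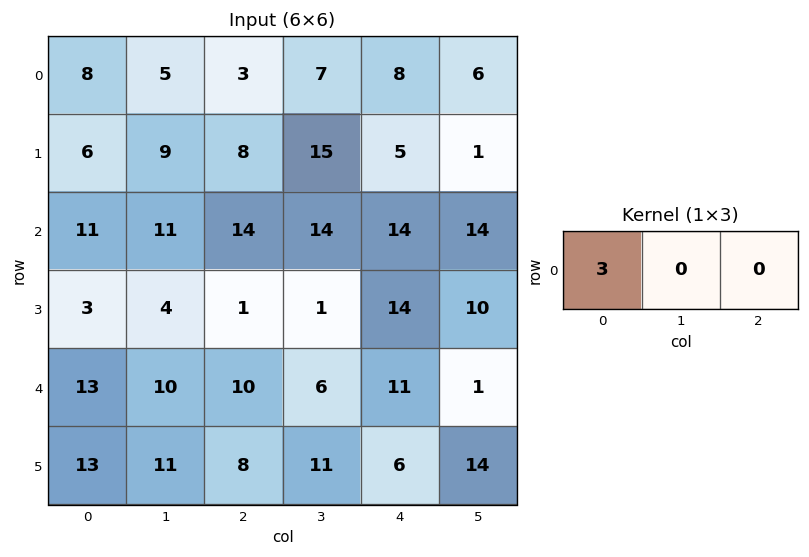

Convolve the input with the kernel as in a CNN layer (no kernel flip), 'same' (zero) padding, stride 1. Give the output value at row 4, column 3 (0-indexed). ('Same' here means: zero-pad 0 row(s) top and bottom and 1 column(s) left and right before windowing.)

The receptive field on the zero-padded input at this output position is [10 6 11]. Elementwise product with the kernel and sum: 10·3.

30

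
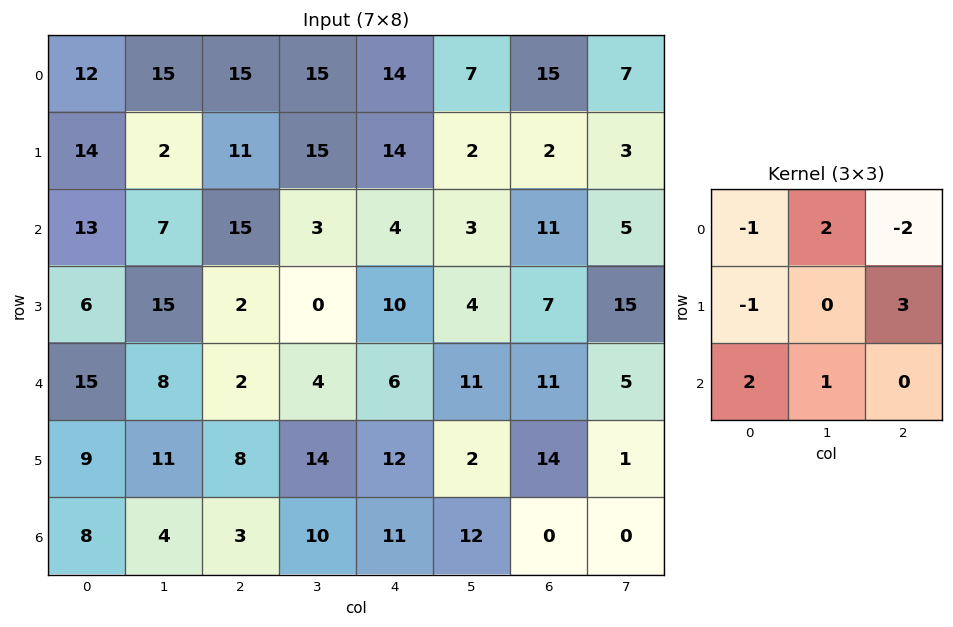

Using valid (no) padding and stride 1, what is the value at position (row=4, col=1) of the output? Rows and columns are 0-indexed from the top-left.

30

The receptive field on the input at this output position is [8 2 4 / 11 8 14 / 4 3 10]. Elementwise product with the kernel and sum: 8·-1 + 2·2 + 4·-2 + 11·-1 + 14·3 + 4·2 + 3·1.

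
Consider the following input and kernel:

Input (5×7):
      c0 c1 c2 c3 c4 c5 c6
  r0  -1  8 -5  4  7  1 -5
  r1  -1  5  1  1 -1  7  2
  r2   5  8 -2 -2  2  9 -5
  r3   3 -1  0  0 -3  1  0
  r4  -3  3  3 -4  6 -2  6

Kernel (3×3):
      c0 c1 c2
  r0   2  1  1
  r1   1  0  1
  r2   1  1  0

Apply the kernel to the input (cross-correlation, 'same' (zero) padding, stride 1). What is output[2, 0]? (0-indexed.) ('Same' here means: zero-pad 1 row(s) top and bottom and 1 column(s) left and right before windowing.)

15

The receptive field on the zero-padded input at this output position is [0 -1 5 / 0 5 8 / 0 3 -1]. Elementwise product with the kernel and sum: 0·2 + -1·1 + 5·1 + 0·1 + 8·1 + 0·1 + 3·1.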